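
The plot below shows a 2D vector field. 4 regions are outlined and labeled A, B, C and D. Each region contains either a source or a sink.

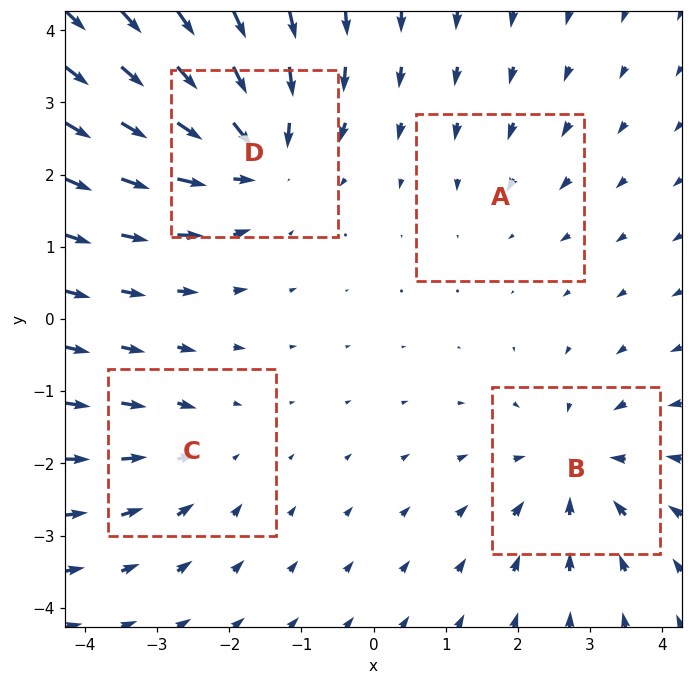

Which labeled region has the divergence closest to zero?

A

Divergence at each region's feature centre — A: about -2, B: about -5, C: about -3, D: about -6. Region A is closest to zero.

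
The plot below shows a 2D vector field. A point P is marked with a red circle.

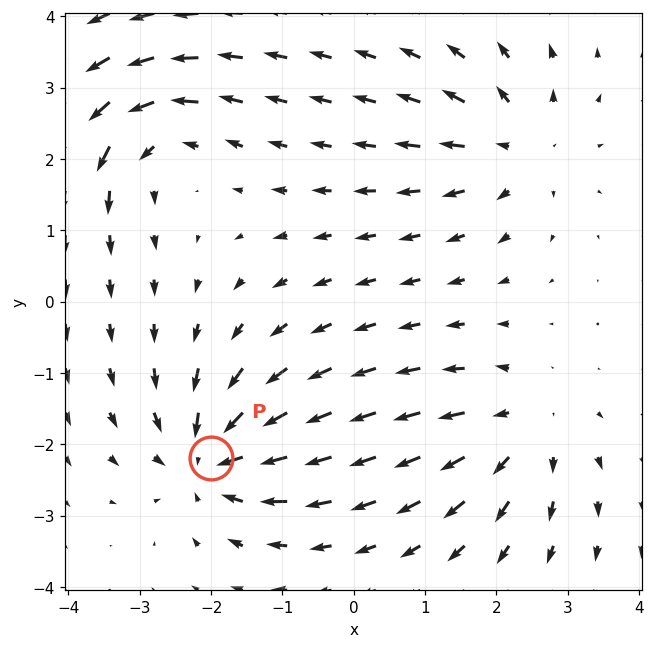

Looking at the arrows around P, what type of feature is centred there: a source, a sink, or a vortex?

sink

At P (-2.0, -2.2) the arrows converge inward. Divergence about -6, curl ≈0 — negative divergence with near-zero curl is a sink.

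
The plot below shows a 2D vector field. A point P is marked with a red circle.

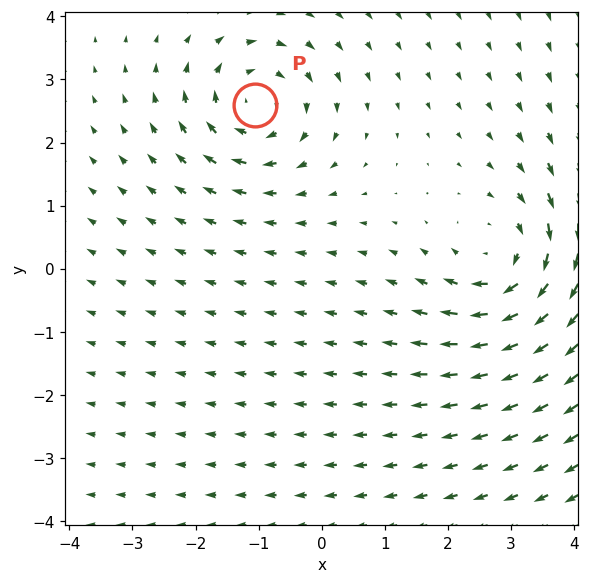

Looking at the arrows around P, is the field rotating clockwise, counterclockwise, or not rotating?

Near P at (-1.1, 2.6) the arrows circulate clockwise. The curl (z-component) there is about -3; negative curl means clockwise rotation.

clockwise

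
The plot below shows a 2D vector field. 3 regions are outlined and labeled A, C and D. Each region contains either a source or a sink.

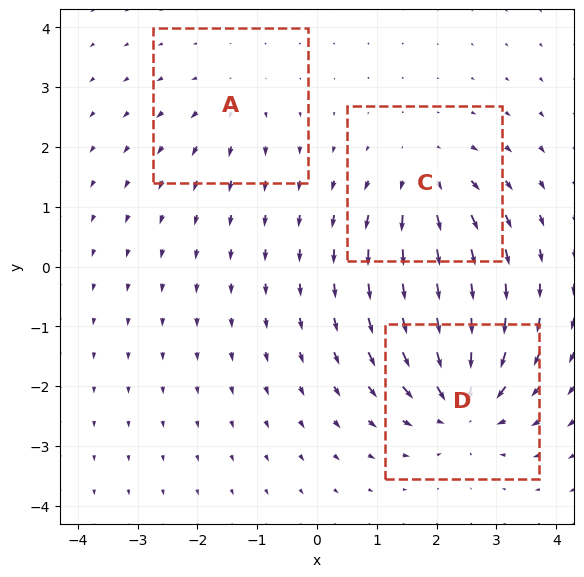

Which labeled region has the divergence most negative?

D

Divergence at each region's feature centre — A: about +2, C: about +4, D: about -5. Region D is most negative.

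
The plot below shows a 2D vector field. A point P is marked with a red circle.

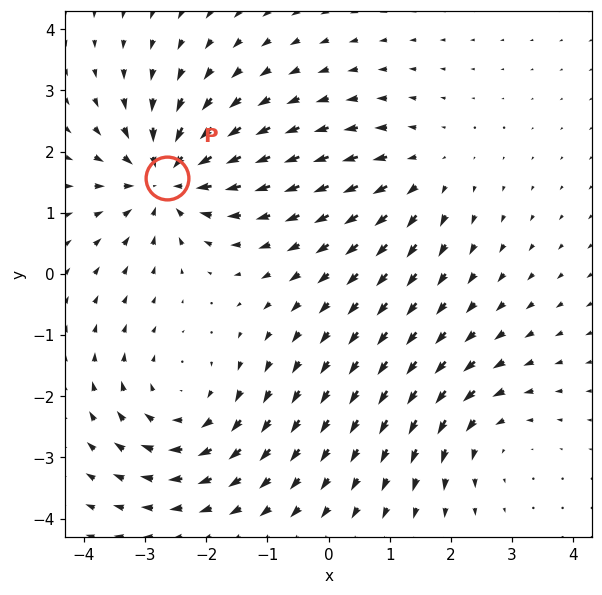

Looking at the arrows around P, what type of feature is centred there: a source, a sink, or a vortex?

At P (-2.6, 1.6) the arrows converge inward. Divergence about -5, curl ≈0 — negative divergence with near-zero curl is a sink.

sink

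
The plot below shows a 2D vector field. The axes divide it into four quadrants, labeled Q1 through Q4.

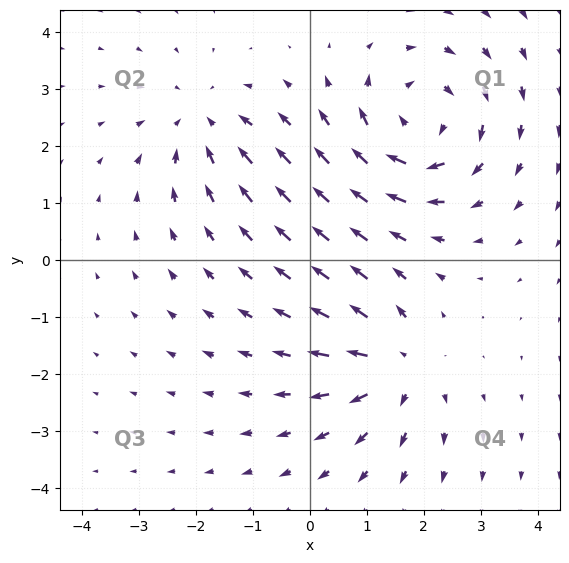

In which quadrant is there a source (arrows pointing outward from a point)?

The source sits at approximately (1.5, -1.9), which lies in quadrant Q4. The divergence there is about +4, positive as expected for a source.

Q4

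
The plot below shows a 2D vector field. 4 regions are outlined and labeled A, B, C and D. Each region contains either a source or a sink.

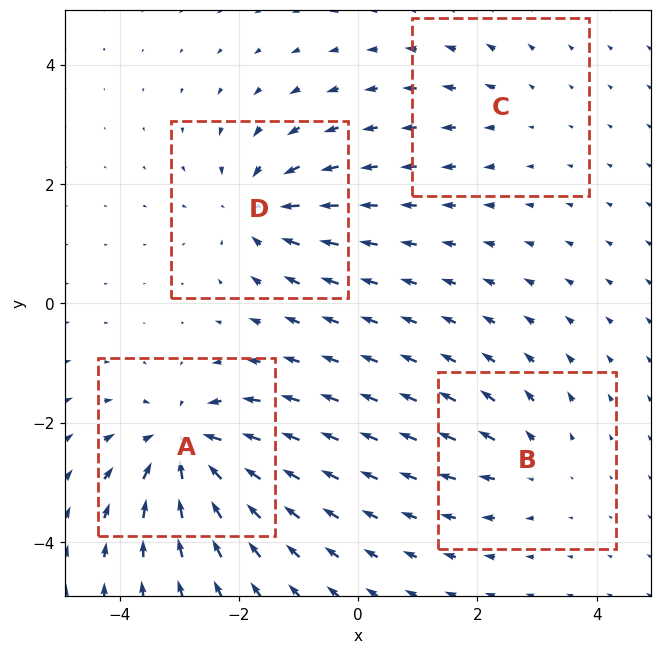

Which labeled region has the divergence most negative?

A

Divergence at each region's feature centre — A: about -8, B: about +4, C: about +2, D: about -6. Region A is most negative.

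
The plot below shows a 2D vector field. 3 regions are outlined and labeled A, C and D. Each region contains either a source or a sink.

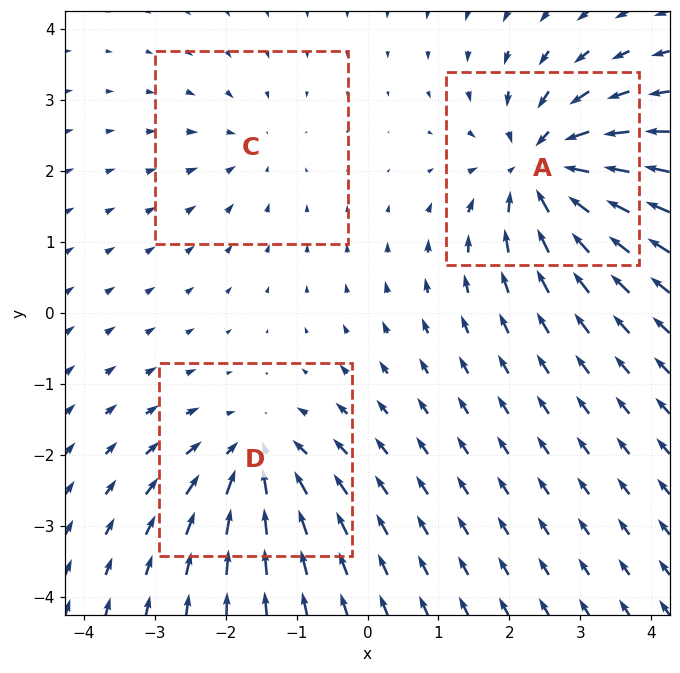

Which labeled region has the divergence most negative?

Divergence at each region's feature centre — A: about -6, C: about -2, D: about -4. Region A is most negative.

A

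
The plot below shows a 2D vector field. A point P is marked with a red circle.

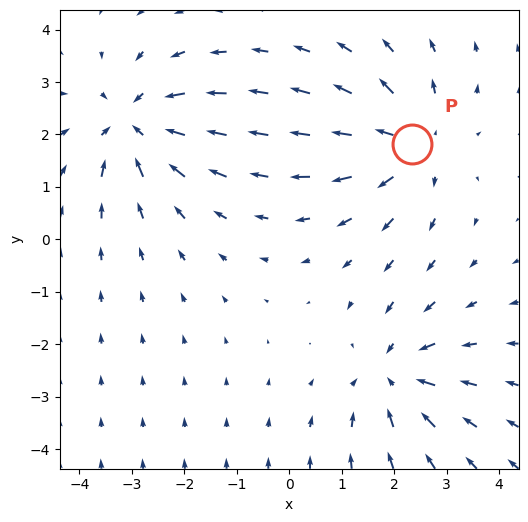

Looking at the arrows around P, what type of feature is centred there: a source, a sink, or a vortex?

At P (2.3, 1.8) the arrows spread outward. Divergence about +3, curl ≈0 — positive divergence with near-zero curl is a source.

source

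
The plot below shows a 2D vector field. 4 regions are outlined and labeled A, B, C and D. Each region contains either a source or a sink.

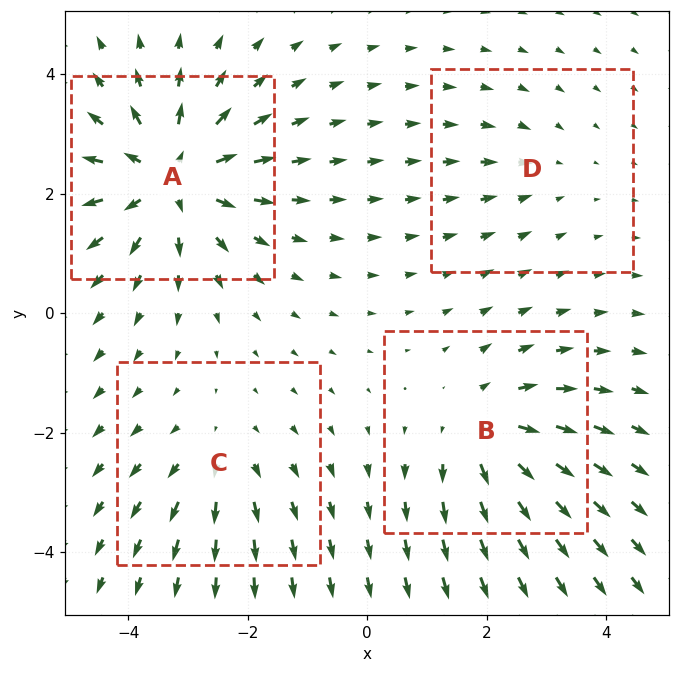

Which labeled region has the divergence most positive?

Divergence at each region's feature centre — A: about +7, B: about +5, C: about +3, D: about -2. Region A is most positive.

A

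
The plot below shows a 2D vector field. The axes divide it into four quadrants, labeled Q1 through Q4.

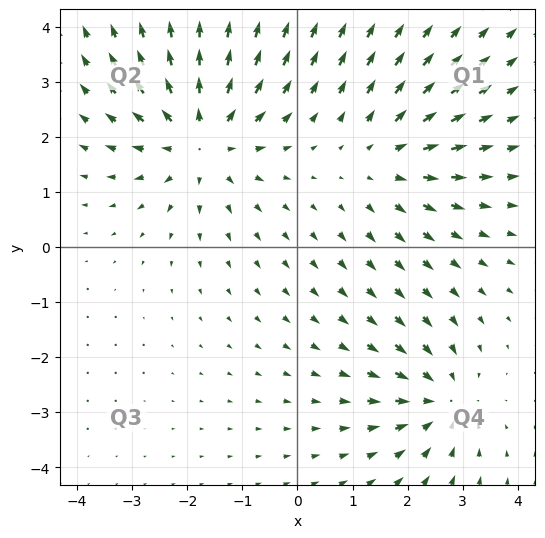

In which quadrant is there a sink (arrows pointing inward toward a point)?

Q4

The sink sits at approximately (2.6, -2.8), which lies in quadrant Q4. The divergence there is about -3, negative as expected for a sink.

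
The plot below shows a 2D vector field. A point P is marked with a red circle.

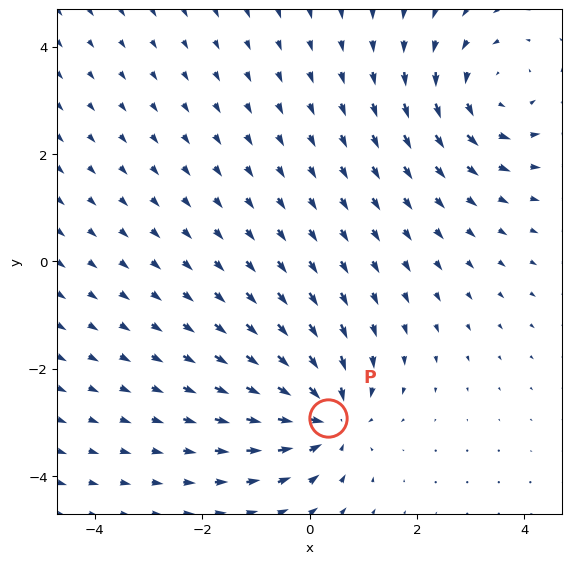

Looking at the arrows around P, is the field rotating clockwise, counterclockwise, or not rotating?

Near P at (0.3, -2.9) the arrows show no circulation. The curl there is ≈0.

not rotating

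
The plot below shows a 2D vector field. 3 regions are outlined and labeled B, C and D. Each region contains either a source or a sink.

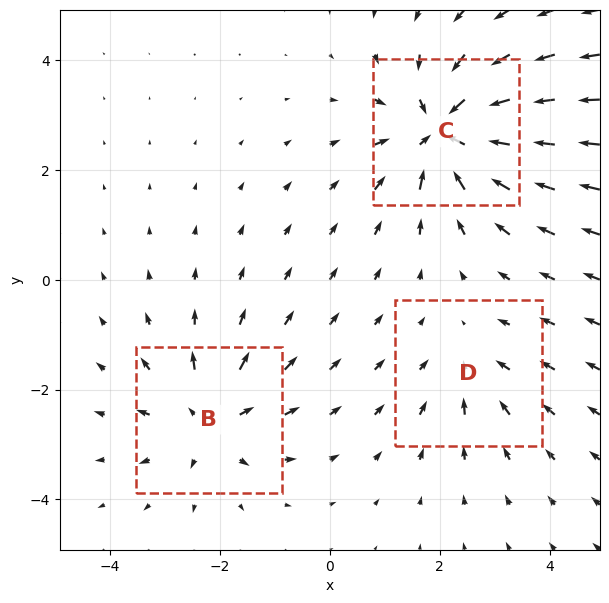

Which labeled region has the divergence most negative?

Divergence at each region's feature centre — B: about +4, C: about -6, D: about -2. Region C is most negative.

C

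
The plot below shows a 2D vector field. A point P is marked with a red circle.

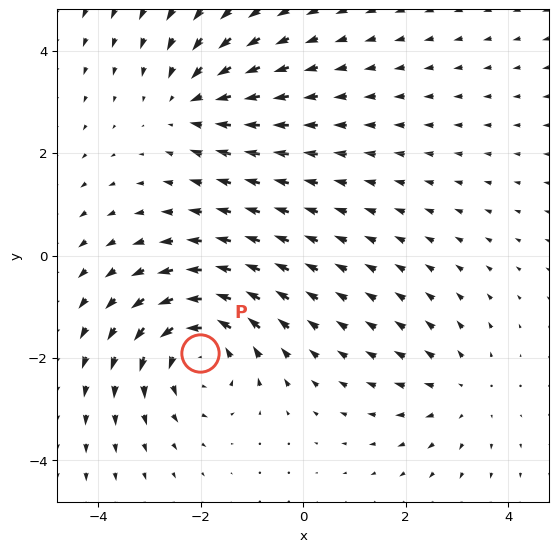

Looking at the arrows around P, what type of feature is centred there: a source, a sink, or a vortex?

vortex

At P (-2.0, -1.9) the arrows circulate counterclockwise. Divergence ≈0, curl about +5 — near-zero divergence with nonzero curl is a vortex.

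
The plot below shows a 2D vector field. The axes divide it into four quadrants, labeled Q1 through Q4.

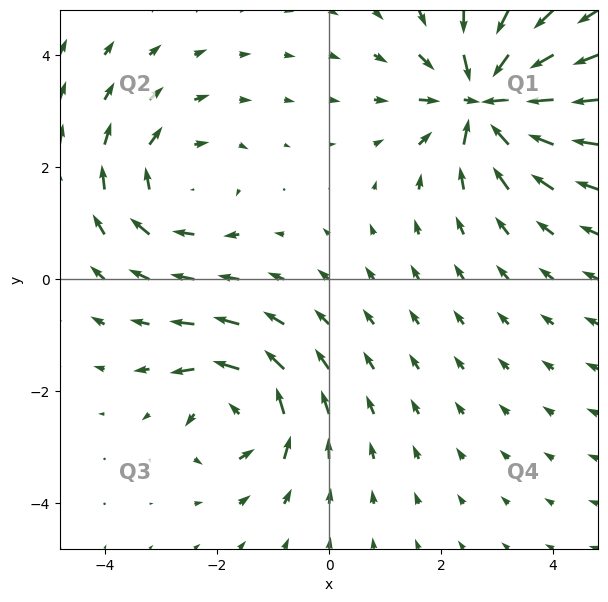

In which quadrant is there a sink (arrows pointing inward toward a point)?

Q1

The sink sits at approximately (2.8, 3.2), which lies in quadrant Q1. The divergence there is about -7, negative as expected for a sink.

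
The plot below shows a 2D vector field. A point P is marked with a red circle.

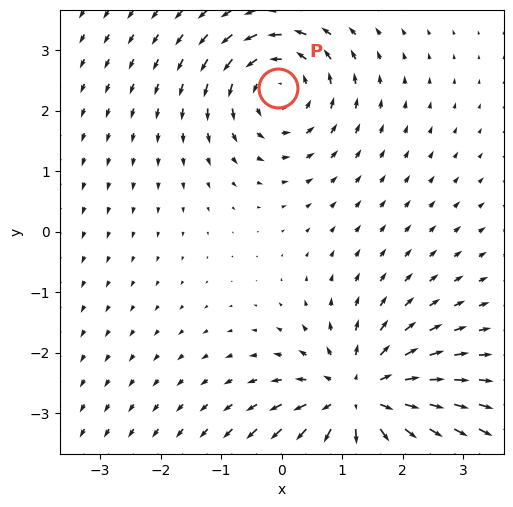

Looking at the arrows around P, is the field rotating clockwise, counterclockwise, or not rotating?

counterclockwise

Near P at (-0.1, 2.4) the arrows circulate counterclockwise. The curl (z-component) there is about +4; positive curl means counterclockwise rotation.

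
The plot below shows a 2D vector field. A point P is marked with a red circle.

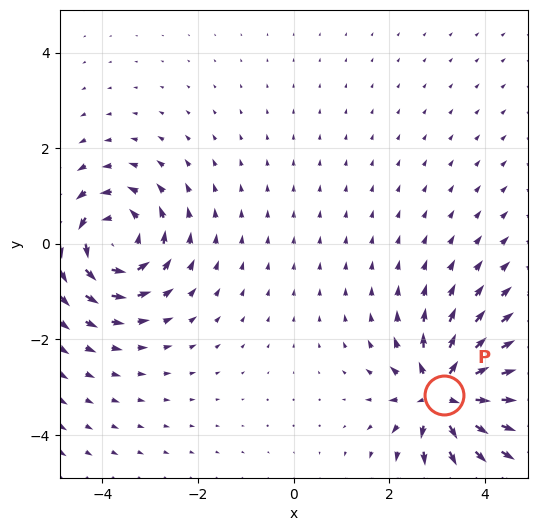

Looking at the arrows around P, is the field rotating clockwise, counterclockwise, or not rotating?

not rotating

Near P at (3.2, -3.2) the arrows show no circulation. The curl there is ≈0.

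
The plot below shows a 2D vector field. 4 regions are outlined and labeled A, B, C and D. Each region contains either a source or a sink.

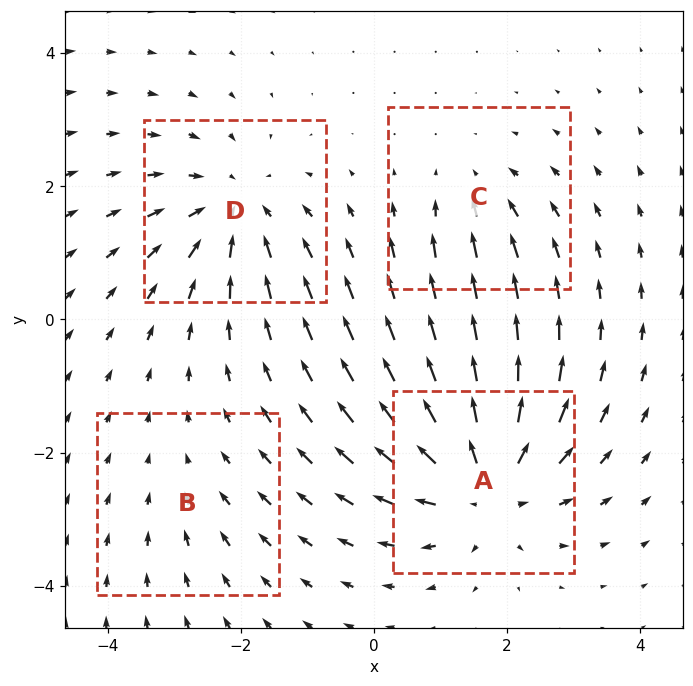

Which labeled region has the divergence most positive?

Divergence at each region's feature centre — A: about +6, B: about -2, C: about -3, D: about -5. Region A is most positive.

A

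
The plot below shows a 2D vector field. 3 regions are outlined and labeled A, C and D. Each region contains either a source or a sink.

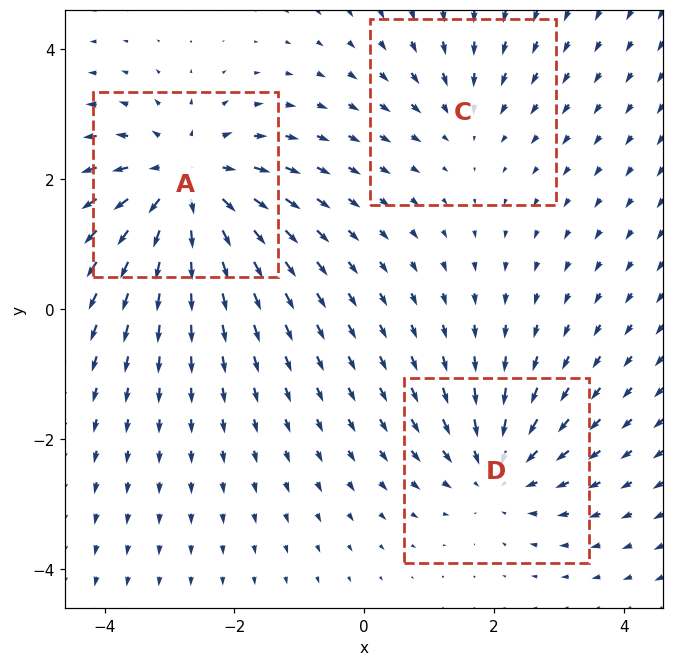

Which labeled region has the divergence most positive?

A

Divergence at each region's feature centre — A: about +5, C: about -2, D: about -3. Region A is most positive.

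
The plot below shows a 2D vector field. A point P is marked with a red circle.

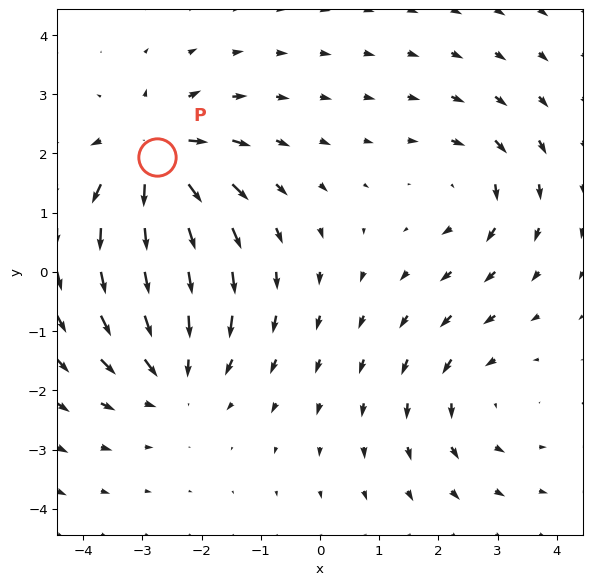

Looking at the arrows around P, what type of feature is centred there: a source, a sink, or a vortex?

At P (-2.8, 1.9) the arrows spread outward. Divergence about +7, curl ≈0 — positive divergence with near-zero curl is a source.

source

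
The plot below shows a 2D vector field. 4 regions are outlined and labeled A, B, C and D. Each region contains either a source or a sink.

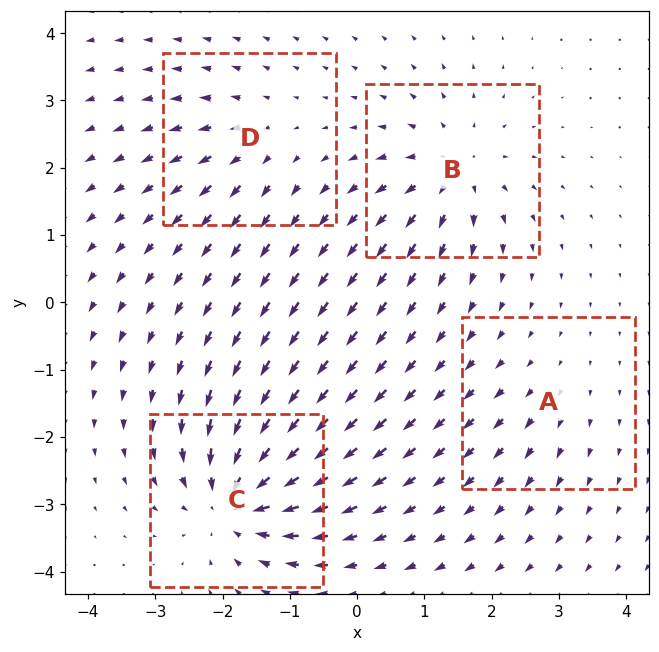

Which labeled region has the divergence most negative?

C

Divergence at each region's feature centre — A: about +2, B: about +6, C: about -8, D: about +4. Region C is most negative.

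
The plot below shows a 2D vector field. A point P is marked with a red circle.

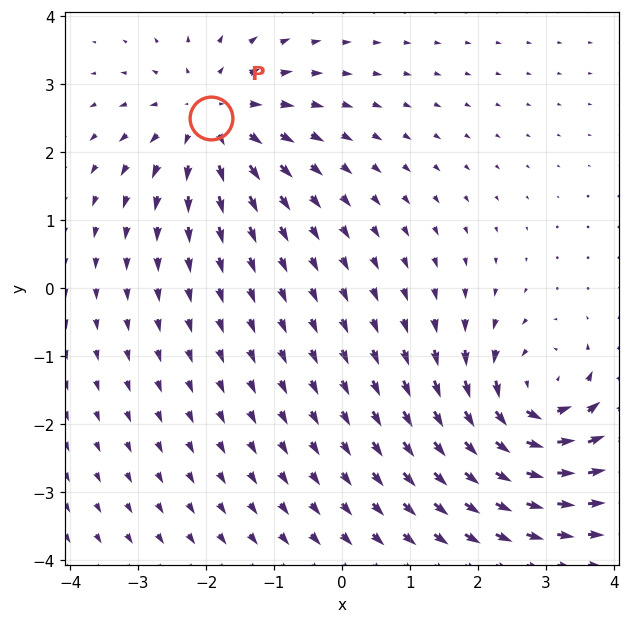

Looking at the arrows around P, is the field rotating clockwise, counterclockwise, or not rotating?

Near P at (-1.9, 2.5) the arrows show no circulation. The curl there is ≈0.

not rotating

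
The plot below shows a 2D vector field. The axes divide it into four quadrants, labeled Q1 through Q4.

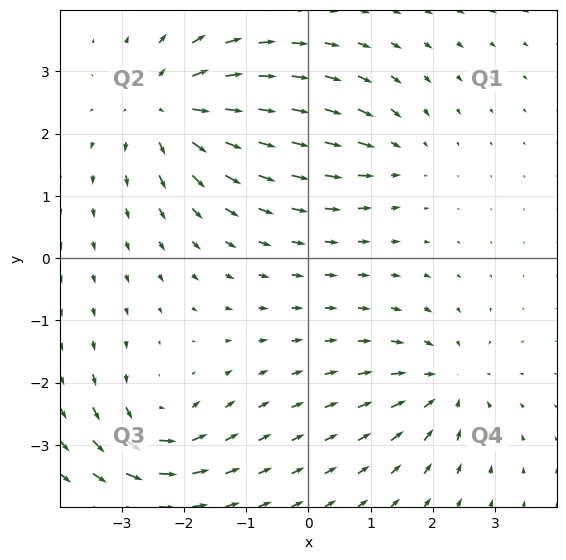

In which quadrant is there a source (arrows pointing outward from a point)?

Q2

The source sits at approximately (-2.3, 2.4), which lies in quadrant Q2. The divergence there is about +6, positive as expected for a source.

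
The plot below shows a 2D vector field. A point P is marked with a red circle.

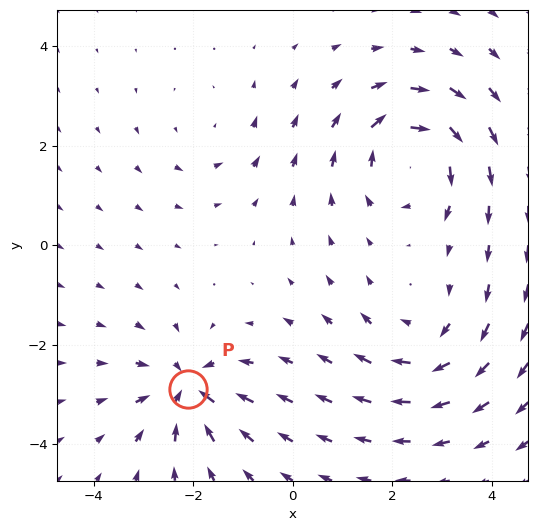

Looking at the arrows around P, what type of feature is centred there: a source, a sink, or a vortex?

sink

At P (-2.1, -2.9) the arrows converge inward. Divergence about -6, curl ≈0 — negative divergence with near-zero curl is a sink.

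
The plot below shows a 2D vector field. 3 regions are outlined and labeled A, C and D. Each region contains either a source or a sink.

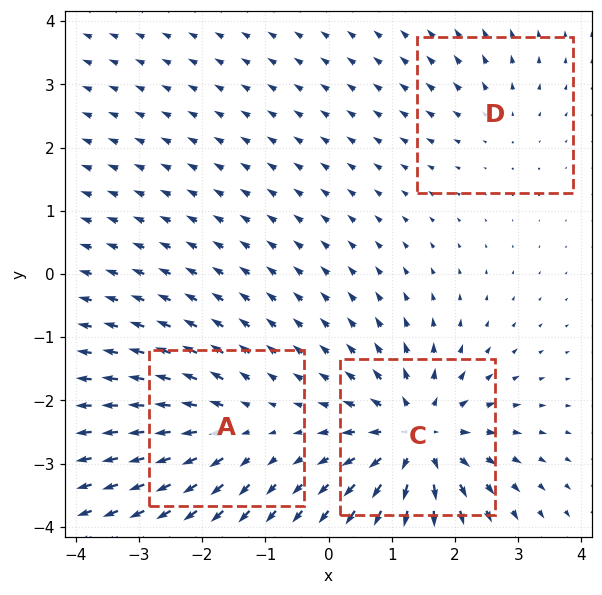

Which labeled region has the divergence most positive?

Divergence at each region's feature centre — A: about +4, C: about +6, D: about +2. Region C is most positive.

C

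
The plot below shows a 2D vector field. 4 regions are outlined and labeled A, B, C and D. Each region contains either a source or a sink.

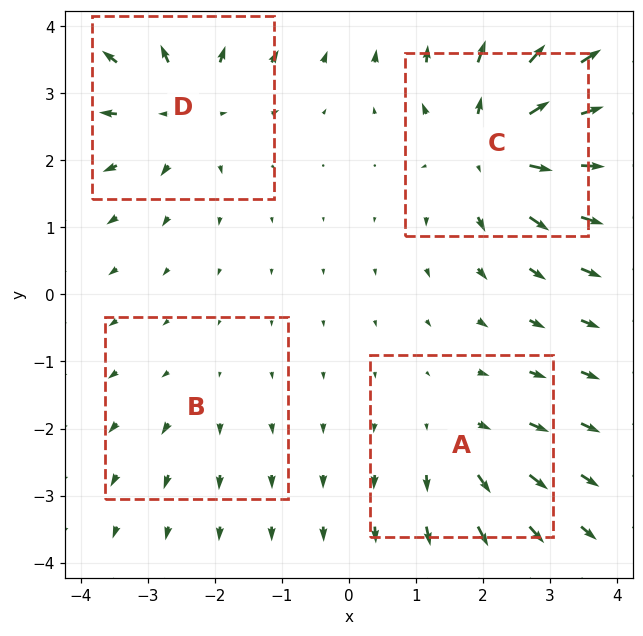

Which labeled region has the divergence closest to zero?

Divergence at each region's feature centre — A: about +4, B: about +2, C: about +7, D: about +5. Region B is closest to zero.

B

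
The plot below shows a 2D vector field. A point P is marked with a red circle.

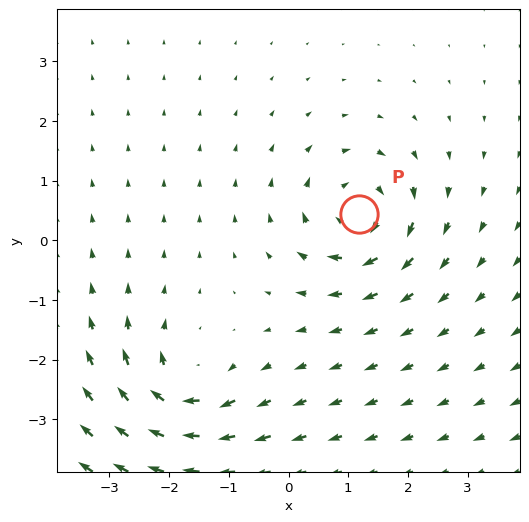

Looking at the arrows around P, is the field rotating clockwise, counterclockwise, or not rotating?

clockwise

Near P at (1.2, 0.4) the arrows circulate clockwise. The curl (z-component) there is about -4; negative curl means clockwise rotation.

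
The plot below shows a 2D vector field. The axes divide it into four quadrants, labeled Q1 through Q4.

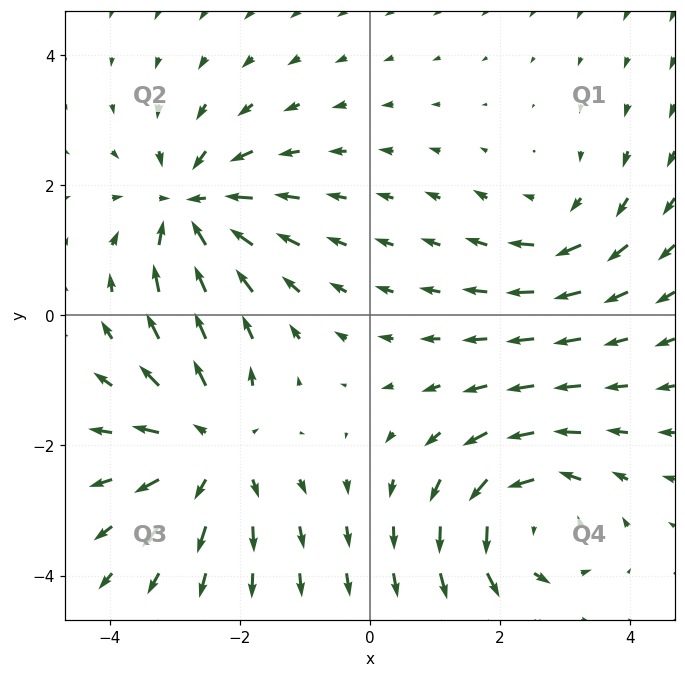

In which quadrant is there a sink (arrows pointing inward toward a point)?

The sink sits at approximately (-2.7, 1.7), which lies in quadrant Q2. The divergence there is about -5, negative as expected for a sink.

Q2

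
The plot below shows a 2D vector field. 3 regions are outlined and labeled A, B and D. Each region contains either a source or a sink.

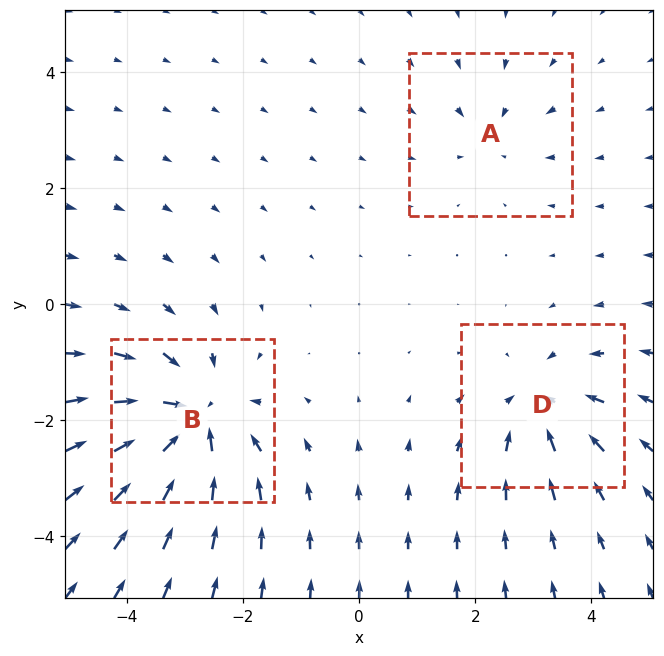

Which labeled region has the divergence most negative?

B

Divergence at each region's feature centre — A: about -2, B: about -5, D: about -3. Region B is most negative.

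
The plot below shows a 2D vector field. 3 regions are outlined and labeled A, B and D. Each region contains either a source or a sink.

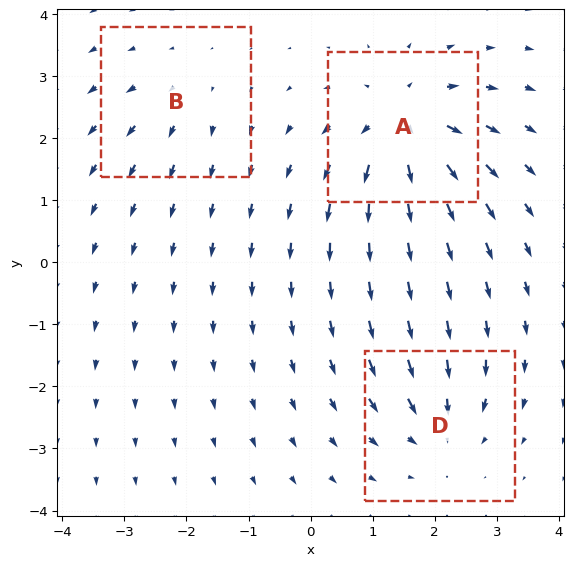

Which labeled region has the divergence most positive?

Divergence at each region's feature centre — A: about +6, B: about +2, D: about -4. Region A is most positive.

A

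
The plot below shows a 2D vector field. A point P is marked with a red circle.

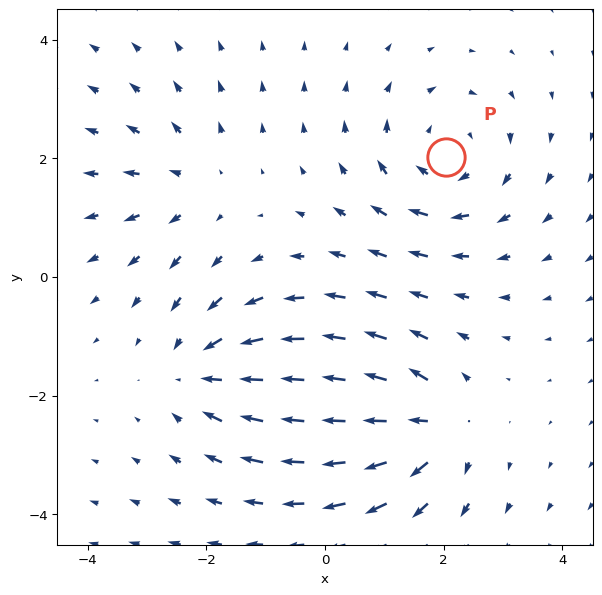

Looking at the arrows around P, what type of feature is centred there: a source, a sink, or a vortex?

At P (2.0, 2.0) the arrows circulate clockwise. Divergence ≈0, curl about -3 — near-zero divergence with nonzero curl is a vortex.

vortex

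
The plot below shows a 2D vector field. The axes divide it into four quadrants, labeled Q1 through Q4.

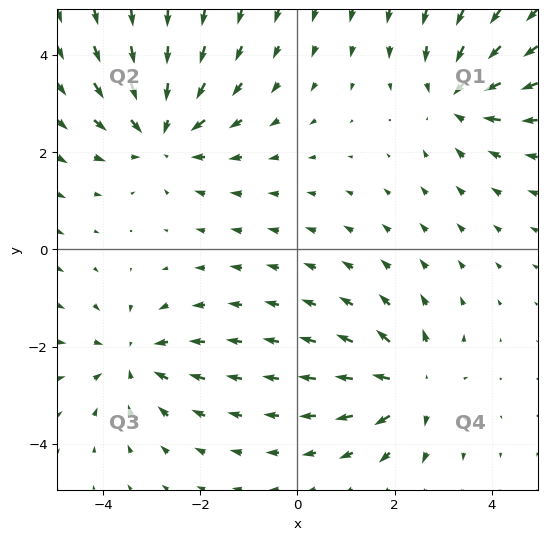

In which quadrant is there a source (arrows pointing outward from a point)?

The source sits at approximately (2.4, -2.8), which lies in quadrant Q4. The divergence there is about +5, positive as expected for a source.

Q4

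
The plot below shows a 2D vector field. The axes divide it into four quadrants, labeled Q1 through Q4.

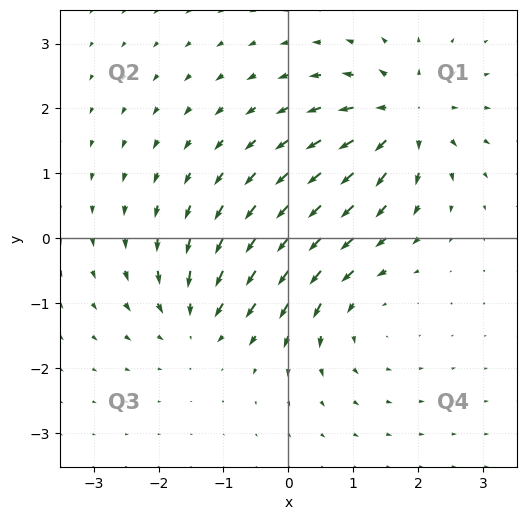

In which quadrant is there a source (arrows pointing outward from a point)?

The source sits at approximately (1.8, 1.8), which lies in quadrant Q1. The divergence there is about +6, positive as expected for a source.

Q1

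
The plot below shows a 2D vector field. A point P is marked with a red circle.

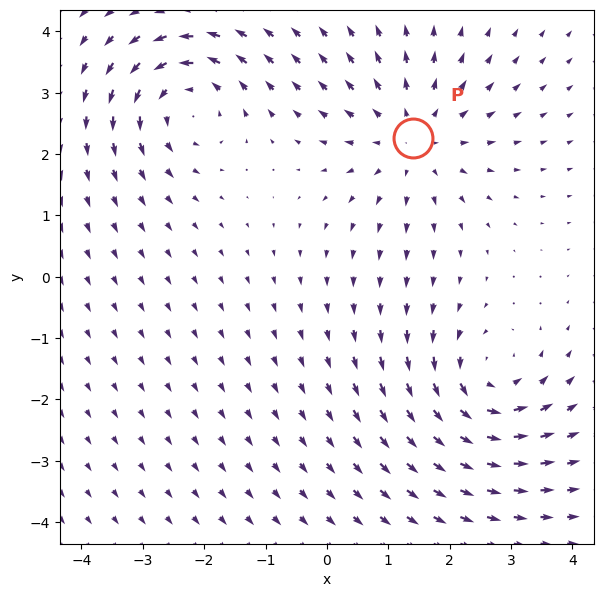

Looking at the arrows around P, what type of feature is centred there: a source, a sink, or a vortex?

source

At P (1.4, 2.3) the arrows spread outward. Divergence about +3, curl ≈0 — positive divergence with near-zero curl is a source.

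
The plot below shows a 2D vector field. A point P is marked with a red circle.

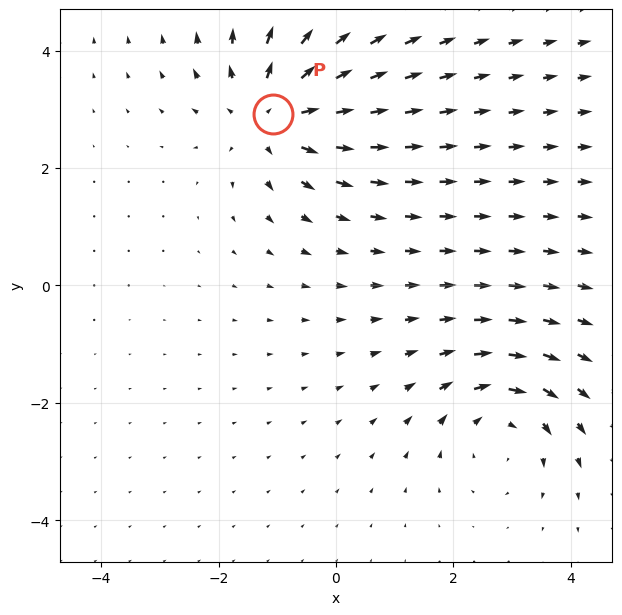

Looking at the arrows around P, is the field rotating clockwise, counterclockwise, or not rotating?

Near P at (-1.1, 2.9) the arrows show no circulation. The curl there is ≈0.

not rotating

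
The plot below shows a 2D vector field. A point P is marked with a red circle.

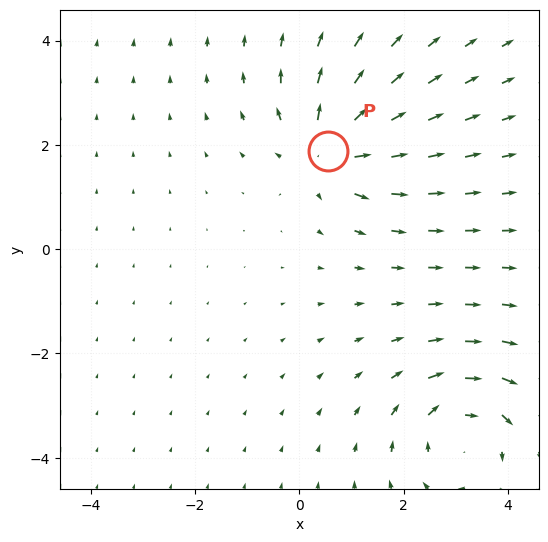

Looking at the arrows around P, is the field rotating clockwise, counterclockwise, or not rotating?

not rotating

Near P at (0.6, 1.9) the arrows show no circulation. The curl there is ≈0.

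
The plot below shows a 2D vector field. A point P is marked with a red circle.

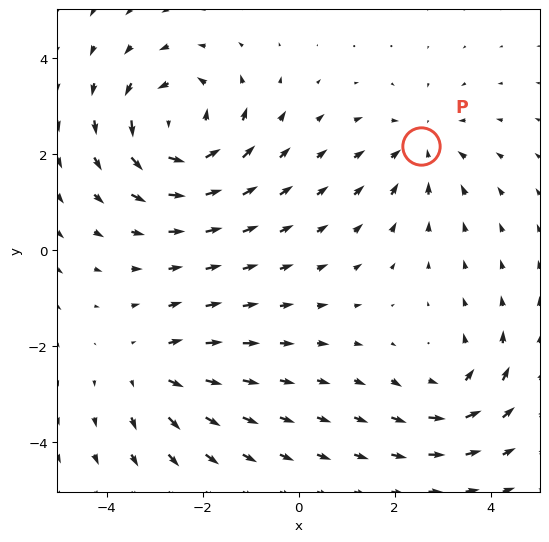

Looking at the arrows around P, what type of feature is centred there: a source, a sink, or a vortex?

At P (2.6, 2.2) the arrows converge inward. Divergence about -3, curl ≈0 — negative divergence with near-zero curl is a sink.

sink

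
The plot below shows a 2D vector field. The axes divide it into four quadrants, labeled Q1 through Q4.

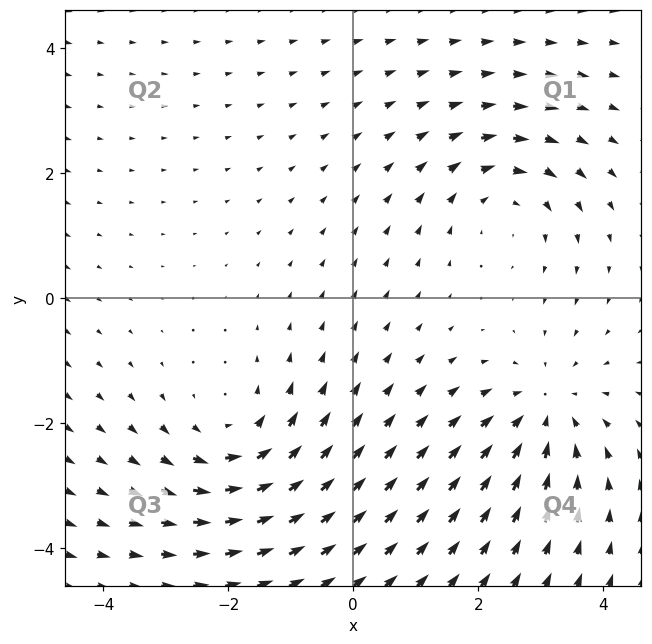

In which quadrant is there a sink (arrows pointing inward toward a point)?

Q4

The sink sits at approximately (3.1, -1.8), which lies in quadrant Q4. The divergence there is about -3, negative as expected for a sink.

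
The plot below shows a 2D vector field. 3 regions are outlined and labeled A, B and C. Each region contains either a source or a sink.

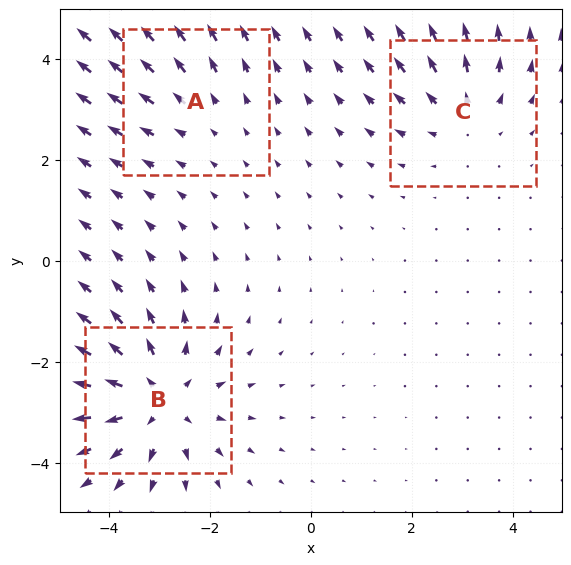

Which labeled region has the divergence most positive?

B

Divergence at each region's feature centre — A: about +2, B: about +4, C: about +3. Region B is most positive.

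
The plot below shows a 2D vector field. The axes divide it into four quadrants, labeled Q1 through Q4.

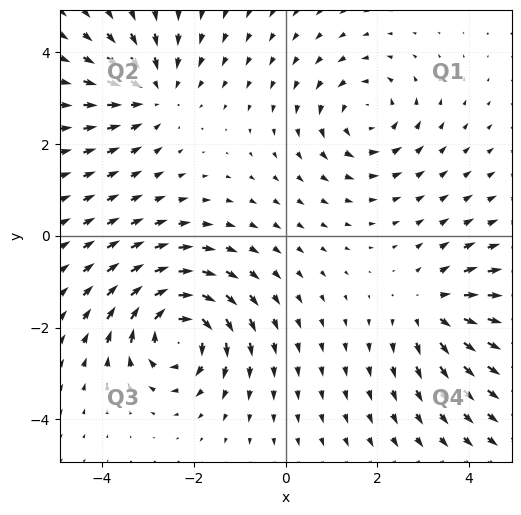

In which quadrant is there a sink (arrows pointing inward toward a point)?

The sink sits at approximately (-2.9, 3.1), which lies in quadrant Q2. The divergence there is about -3, negative as expected for a sink.

Q2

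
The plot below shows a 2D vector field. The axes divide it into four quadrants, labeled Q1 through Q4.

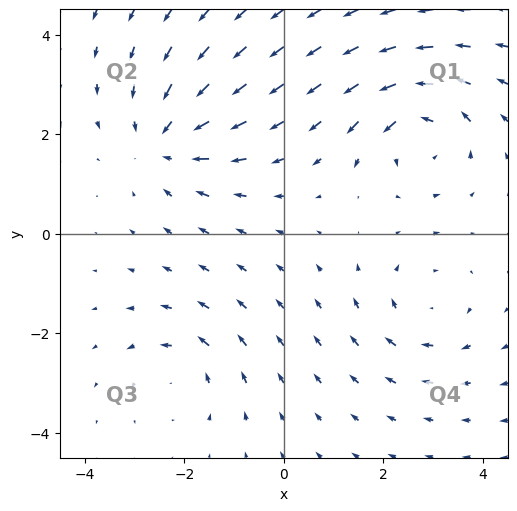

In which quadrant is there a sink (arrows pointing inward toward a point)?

The sink sits at approximately (-2.4, 1.8), which lies in quadrant Q2. The divergence there is about -4, negative as expected for a sink.

Q2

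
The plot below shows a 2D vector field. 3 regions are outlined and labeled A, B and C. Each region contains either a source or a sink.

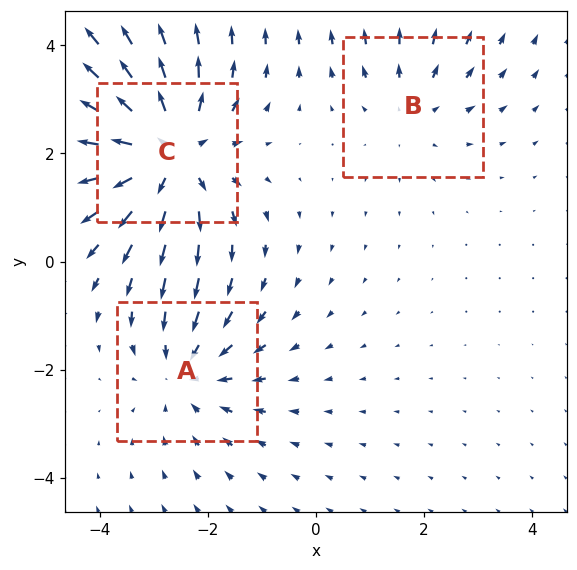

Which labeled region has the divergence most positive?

C

Divergence at each region's feature centre — A: about -3, B: about +2, C: about +4. Region C is most positive.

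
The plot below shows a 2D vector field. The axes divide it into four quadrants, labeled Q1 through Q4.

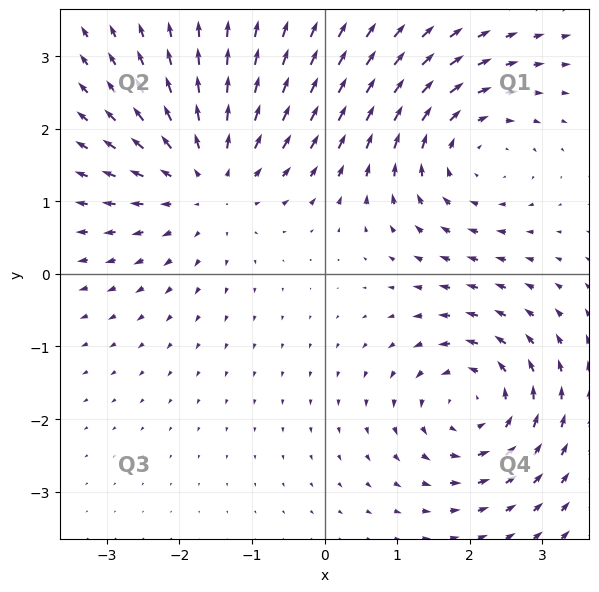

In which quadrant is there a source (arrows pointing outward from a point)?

The source sits at approximately (-1.6, 1.3), which lies in quadrant Q2. The divergence there is about +3, positive as expected for a source.

Q2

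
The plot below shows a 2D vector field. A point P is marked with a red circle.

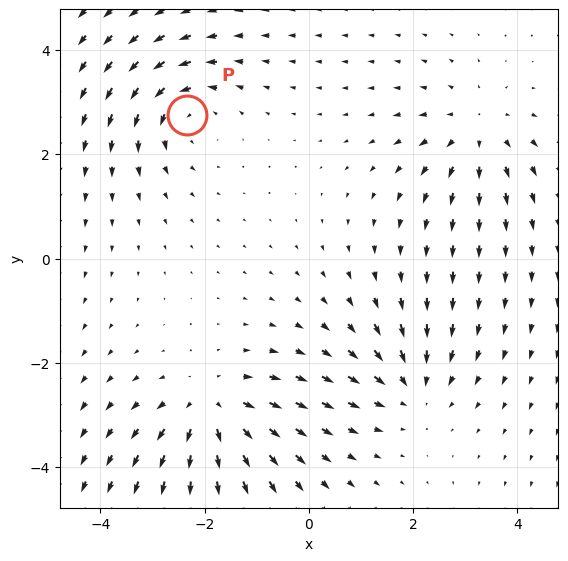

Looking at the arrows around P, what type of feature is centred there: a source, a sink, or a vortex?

At P (-2.3, 2.8) the arrows circulate counterclockwise. Divergence ≈0, curl about +3 — near-zero divergence with nonzero curl is a vortex.

vortex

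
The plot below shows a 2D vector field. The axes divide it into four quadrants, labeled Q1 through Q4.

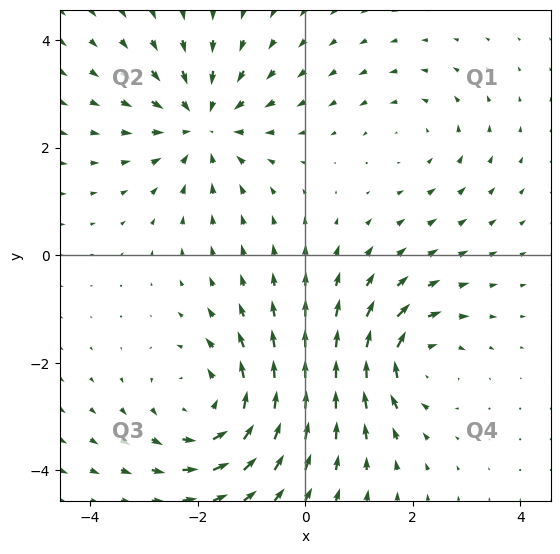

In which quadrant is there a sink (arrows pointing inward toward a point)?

The sink sits at approximately (-1.9, 2.4), which lies in quadrant Q2. The divergence there is about -4, negative as expected for a sink.

Q2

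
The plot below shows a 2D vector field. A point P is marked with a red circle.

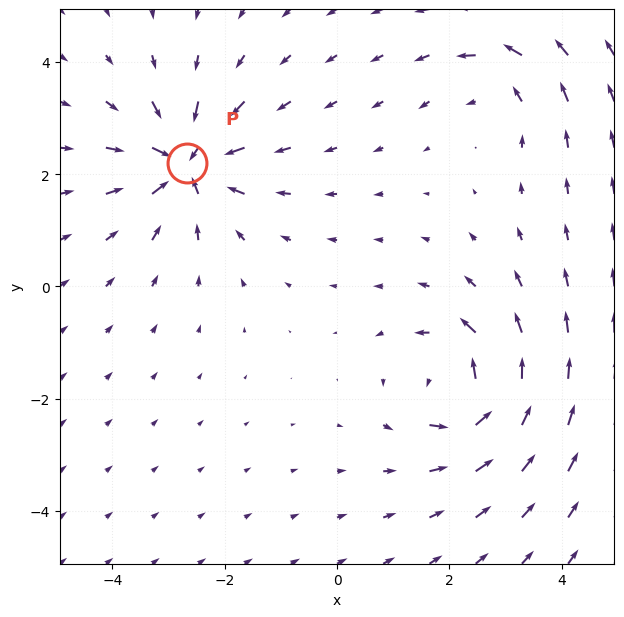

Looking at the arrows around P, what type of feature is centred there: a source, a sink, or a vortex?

sink

At P (-2.7, 2.2) the arrows converge inward. Divergence about -6, curl ≈0 — negative divergence with near-zero curl is a sink.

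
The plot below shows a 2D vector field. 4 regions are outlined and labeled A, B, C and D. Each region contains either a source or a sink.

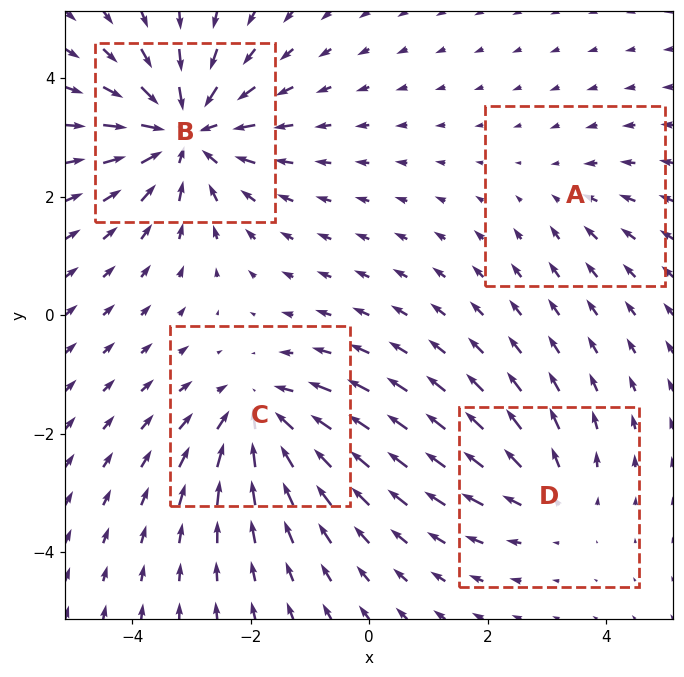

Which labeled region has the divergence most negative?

B

Divergence at each region's feature centre — A: about -2, B: about -6, C: about -5, D: about +3. Region B is most negative.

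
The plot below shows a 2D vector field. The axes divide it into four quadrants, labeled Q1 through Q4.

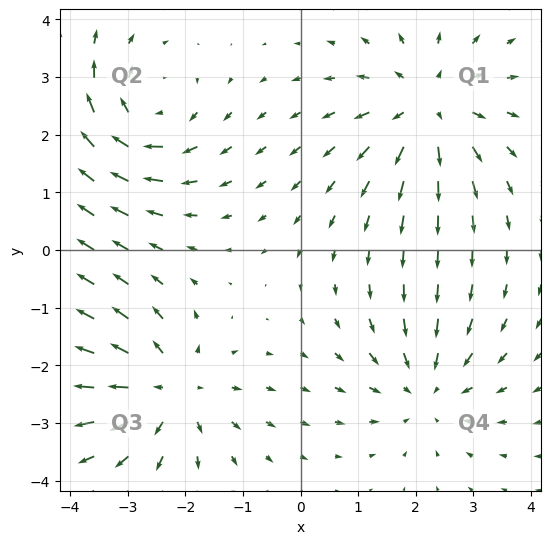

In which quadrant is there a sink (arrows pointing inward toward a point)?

Q4

The sink sits at approximately (2.2, -2.4), which lies in quadrant Q4. The divergence there is about -3, negative as expected for a sink.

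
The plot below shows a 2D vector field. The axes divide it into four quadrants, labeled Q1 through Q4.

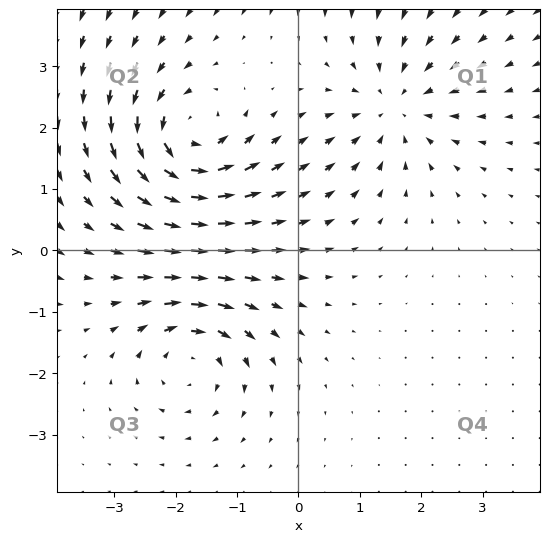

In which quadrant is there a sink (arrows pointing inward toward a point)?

Q1

The sink sits at approximately (1.6, 2.4), which lies in quadrant Q1. The divergence there is about -4, negative as expected for a sink.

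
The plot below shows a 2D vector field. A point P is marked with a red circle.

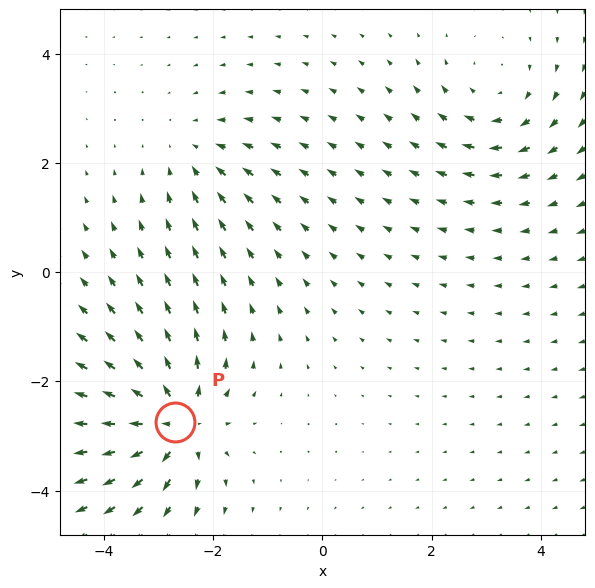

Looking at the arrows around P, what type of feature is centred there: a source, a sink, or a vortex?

source

At P (-2.7, -2.7) the arrows spread outward. Divergence about +6, curl ≈0 — positive divergence with near-zero curl is a source.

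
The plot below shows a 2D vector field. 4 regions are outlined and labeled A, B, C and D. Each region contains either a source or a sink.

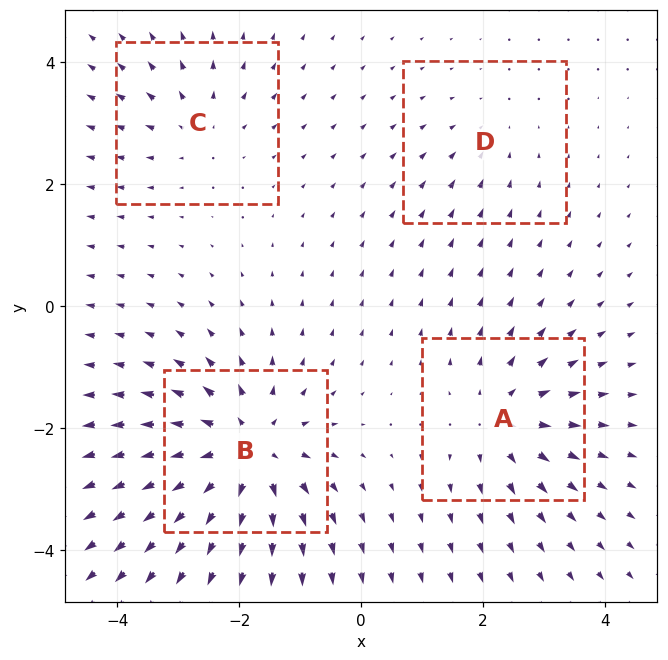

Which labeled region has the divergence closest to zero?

D

Divergence at each region's feature centre — A: about +5, B: about +7, C: about +3, D: about -2. Region D is closest to zero.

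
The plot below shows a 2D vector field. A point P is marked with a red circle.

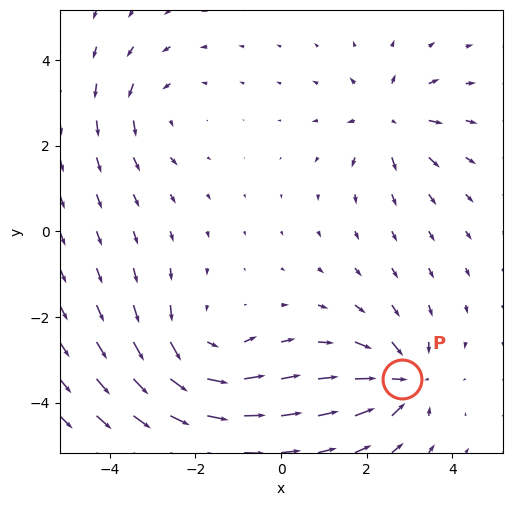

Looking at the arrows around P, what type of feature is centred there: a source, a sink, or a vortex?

sink

At P (2.8, -3.5) the arrows converge inward. Divergence about -5, curl ≈0 — negative divergence with near-zero curl is a sink.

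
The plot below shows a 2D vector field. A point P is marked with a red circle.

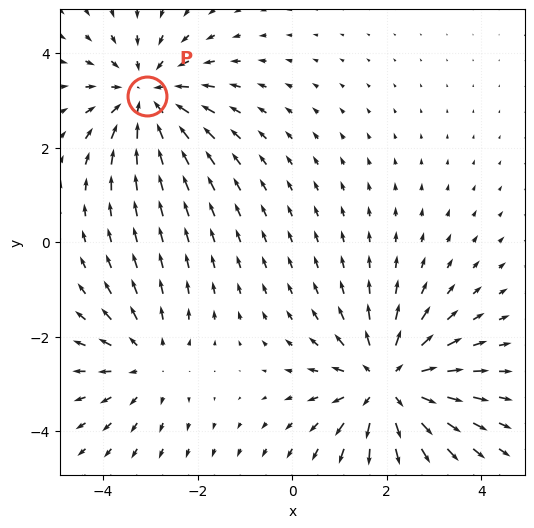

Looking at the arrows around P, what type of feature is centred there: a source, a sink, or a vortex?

sink

At P (-3.1, 3.1) the arrows converge inward. Divergence about -4, curl ≈0 — negative divergence with near-zero curl is a sink.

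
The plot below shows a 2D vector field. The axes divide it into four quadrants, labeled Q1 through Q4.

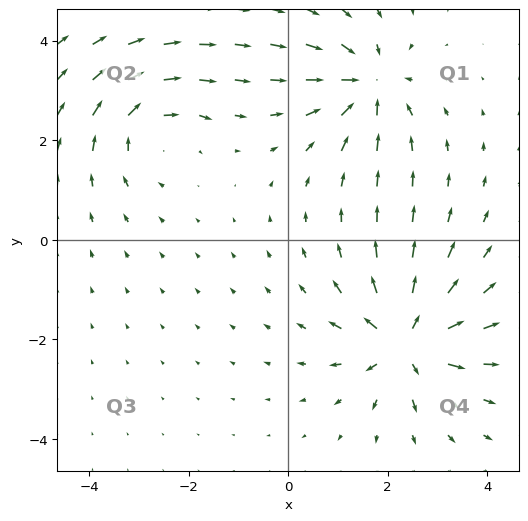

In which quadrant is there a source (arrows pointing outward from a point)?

The source sits at approximately (2.4, -2.0), which lies in quadrant Q4. The divergence there is about +6, positive as expected for a source.

Q4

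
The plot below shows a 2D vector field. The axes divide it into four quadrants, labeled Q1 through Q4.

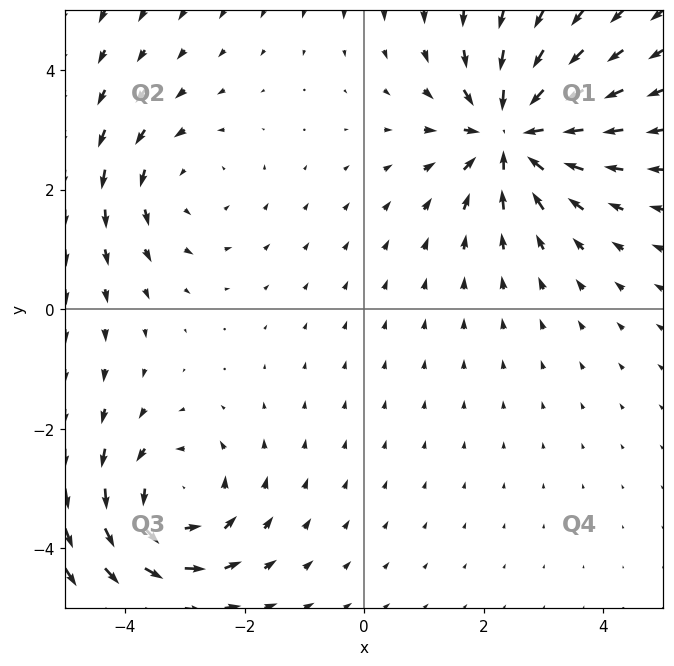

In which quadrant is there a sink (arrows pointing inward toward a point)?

The sink sits at approximately (2.5, 2.9), which lies in quadrant Q1. The divergence there is about -5, negative as expected for a sink.

Q1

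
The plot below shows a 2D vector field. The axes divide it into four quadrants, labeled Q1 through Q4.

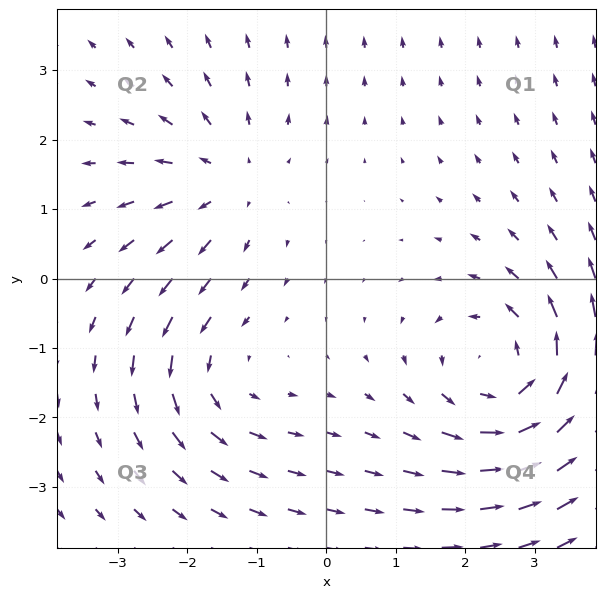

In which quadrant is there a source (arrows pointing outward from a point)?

The source sits at approximately (-1.4, 1.4), which lies in quadrant Q2. The divergence there is about +2, positive as expected for a source.

Q2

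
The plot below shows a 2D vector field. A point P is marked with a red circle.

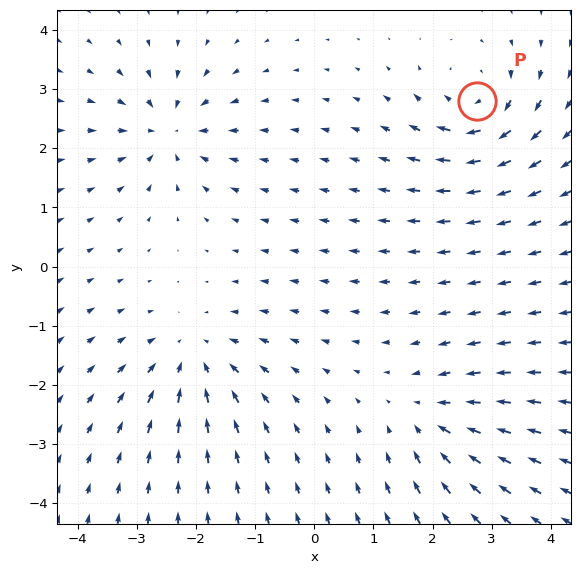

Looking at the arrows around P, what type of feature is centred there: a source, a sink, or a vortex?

At P (2.8, 2.8) the arrows circulate clockwise. Divergence ≈0, curl about -6 — near-zero divergence with nonzero curl is a vortex.

vortex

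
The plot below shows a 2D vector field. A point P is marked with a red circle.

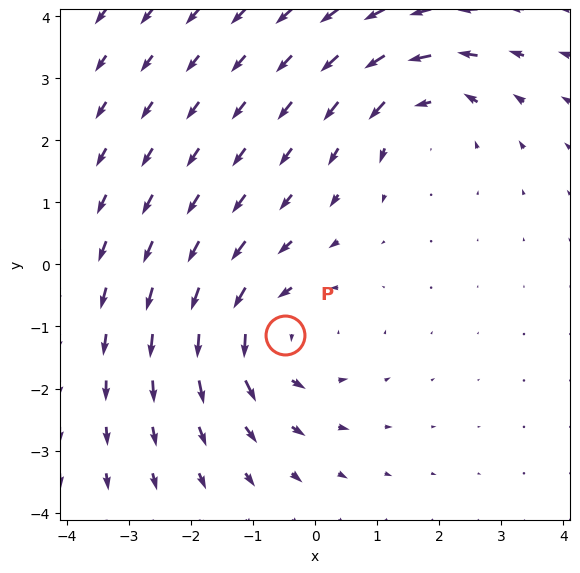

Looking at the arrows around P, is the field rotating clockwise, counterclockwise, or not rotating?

Near P at (-0.5, -1.1) the arrows circulate counterclockwise. The curl (z-component) there is about +3; positive curl means counterclockwise rotation.

counterclockwise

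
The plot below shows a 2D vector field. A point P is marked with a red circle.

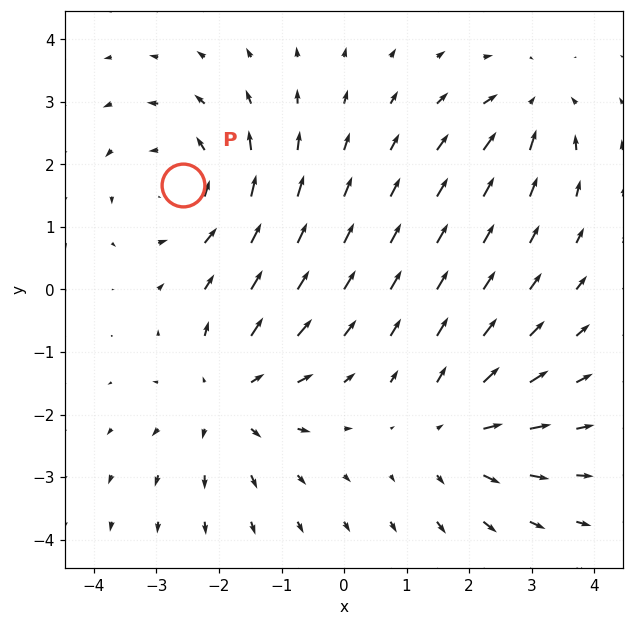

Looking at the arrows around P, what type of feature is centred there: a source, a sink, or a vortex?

vortex

At P (-2.6, 1.7) the arrows circulate counterclockwise. Divergence ≈0, curl about +4 — near-zero divergence with nonzero curl is a vortex.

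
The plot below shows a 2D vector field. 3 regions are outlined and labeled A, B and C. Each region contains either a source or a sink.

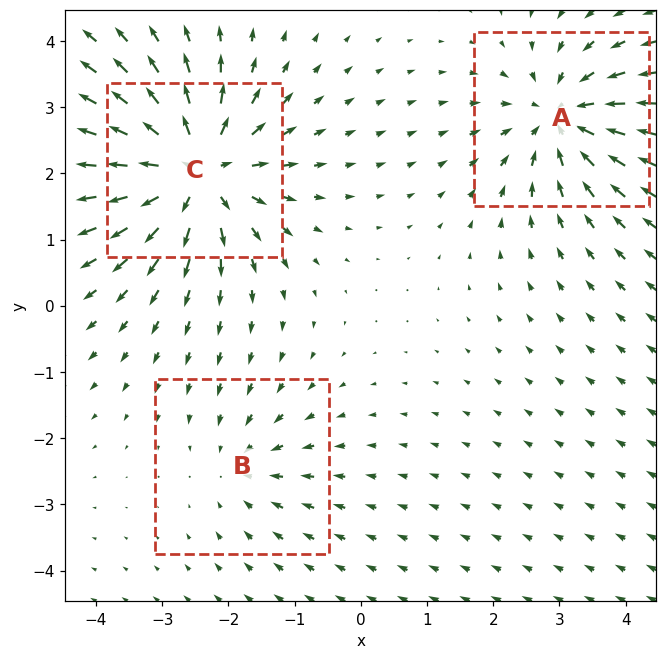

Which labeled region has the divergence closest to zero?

Divergence at each region's feature centre — A: about -4, B: about -2, C: about +6. Region B is closest to zero.

B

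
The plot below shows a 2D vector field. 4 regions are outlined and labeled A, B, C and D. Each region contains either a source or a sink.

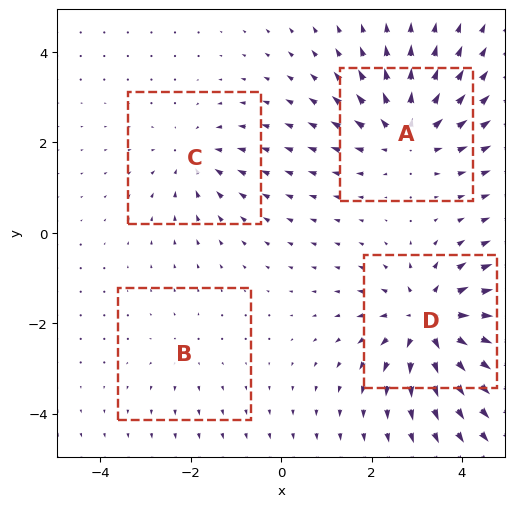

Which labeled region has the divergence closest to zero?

B

Divergence at each region's feature centre — A: about +5, B: about +2, C: about -3, D: about +7. Region B is closest to zero.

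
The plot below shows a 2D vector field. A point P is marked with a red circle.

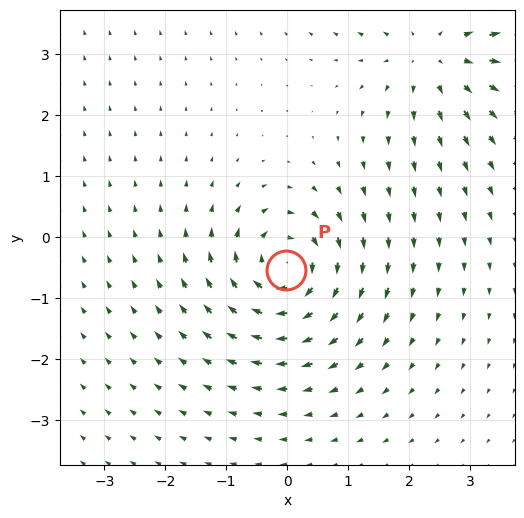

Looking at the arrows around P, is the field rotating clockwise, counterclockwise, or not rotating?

Near P at (-0.0, -0.5) the arrows circulate clockwise. The curl (z-component) there is about -5; negative curl means clockwise rotation.

clockwise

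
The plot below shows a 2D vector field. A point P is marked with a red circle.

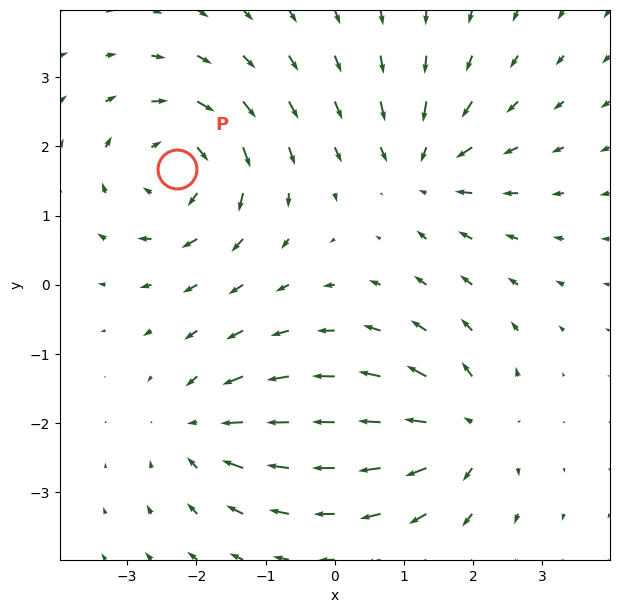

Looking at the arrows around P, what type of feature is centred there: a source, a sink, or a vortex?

vortex

At P (-2.3, 1.7) the arrows circulate clockwise. Divergence ≈0, curl about -6 — near-zero divergence with nonzero curl is a vortex.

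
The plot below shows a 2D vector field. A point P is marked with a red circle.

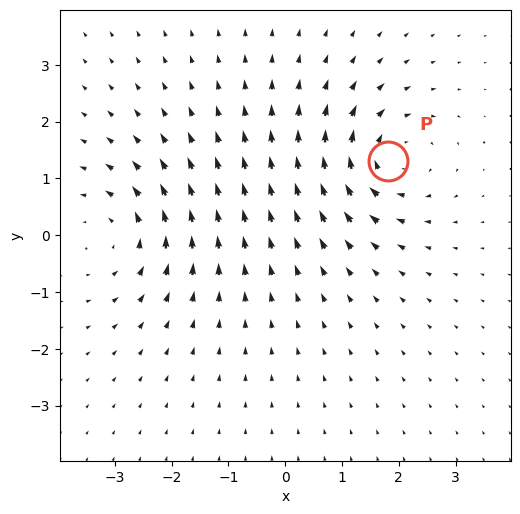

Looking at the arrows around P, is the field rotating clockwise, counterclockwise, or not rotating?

clockwise

Near P at (1.8, 1.3) the arrows circulate clockwise. The curl (z-component) there is about -4; negative curl means clockwise rotation.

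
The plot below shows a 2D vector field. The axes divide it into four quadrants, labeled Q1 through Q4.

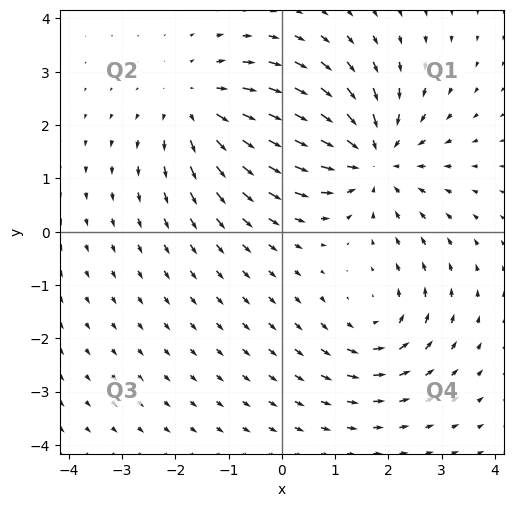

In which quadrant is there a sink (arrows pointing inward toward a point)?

The sink sits at approximately (1.7, 1.4), which lies in quadrant Q1. The divergence there is about -4, negative as expected for a sink.

Q1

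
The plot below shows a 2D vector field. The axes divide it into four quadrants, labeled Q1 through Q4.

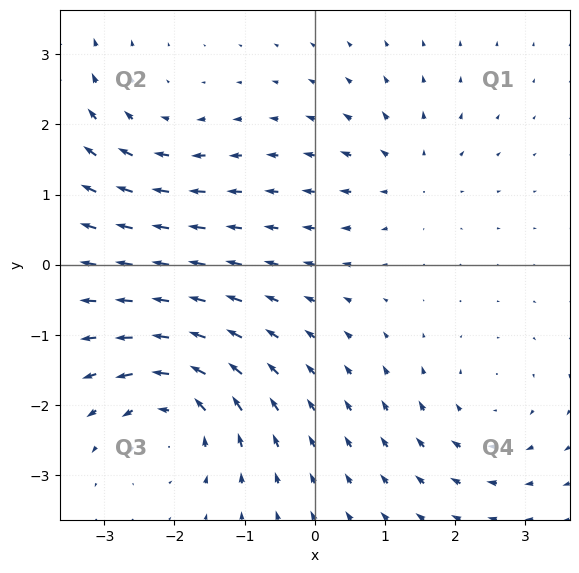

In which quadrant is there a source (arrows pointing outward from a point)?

The source sits at approximately (1.3, 1.3), which lies in quadrant Q1. The divergence there is about +3, positive as expected for a source.

Q1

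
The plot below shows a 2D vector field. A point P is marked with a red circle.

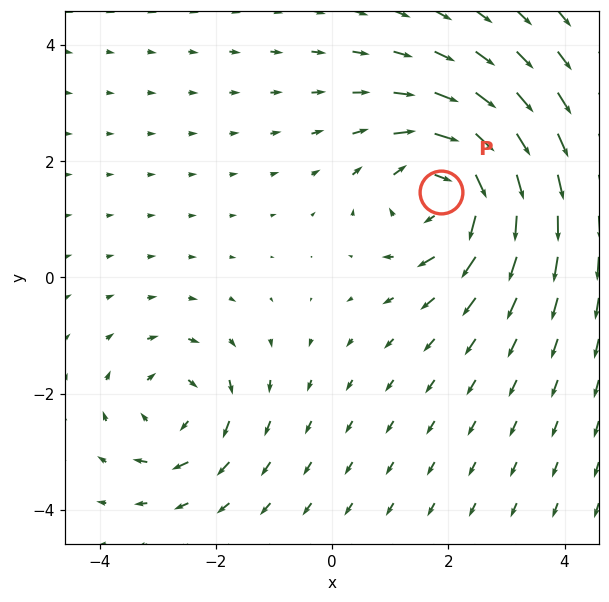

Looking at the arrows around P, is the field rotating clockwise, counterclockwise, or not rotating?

clockwise

Near P at (1.9, 1.5) the arrows circulate clockwise. The curl (z-component) there is about -5; negative curl means clockwise rotation.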